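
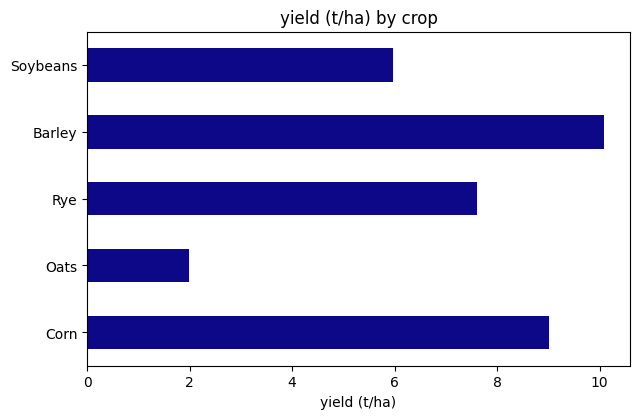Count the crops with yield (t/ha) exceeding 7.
Above 7: Corn, Rye, Barley.

3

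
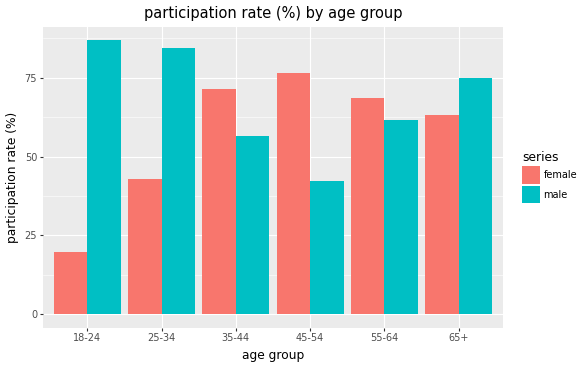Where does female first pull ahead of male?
35-44

25-34: female ≈ 40 vs male ≈ 80 (not yet); 35-44: female ≈ 70 vs male ≈ 60 (first crossover).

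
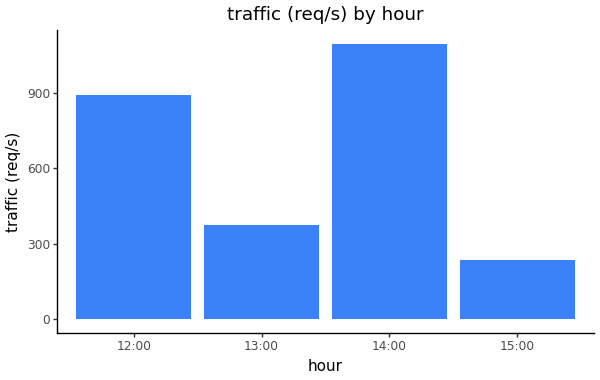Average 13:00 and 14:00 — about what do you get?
≈ 750

(400 + 1100) / 2 ≈ 750.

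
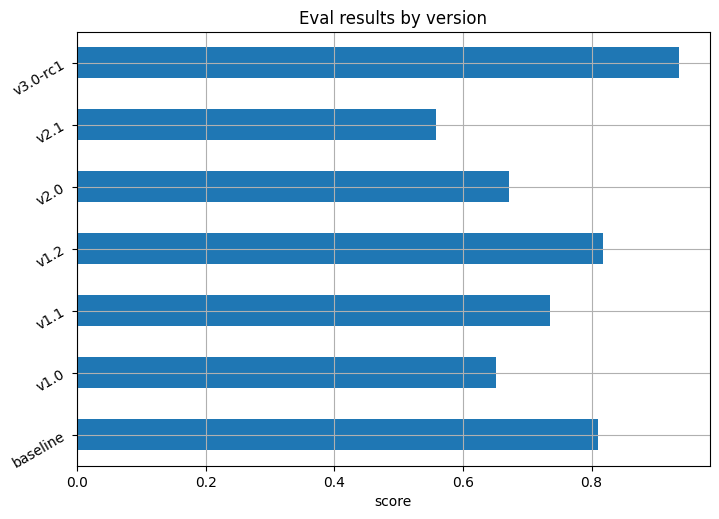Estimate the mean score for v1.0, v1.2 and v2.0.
(0.7 + 0.8 + 0.7) / 3 ≈ 0.73.

≈ 0.73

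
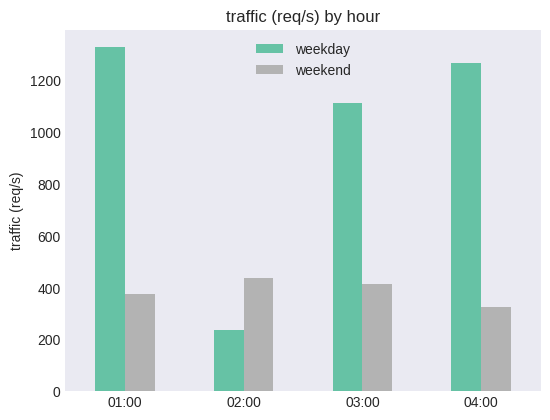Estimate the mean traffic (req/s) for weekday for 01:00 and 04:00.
≈ 1300

(1400 + 1200) / 2 ≈ 1300.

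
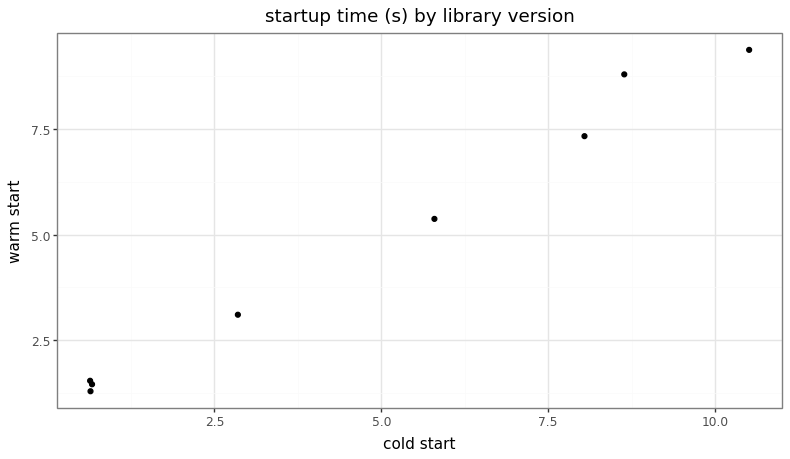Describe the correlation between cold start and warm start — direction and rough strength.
Points are positively correlated; strong (|r| ≈ 1.0).

positive, strong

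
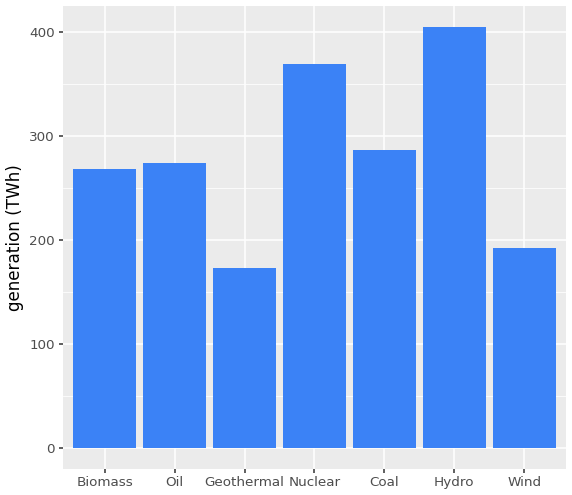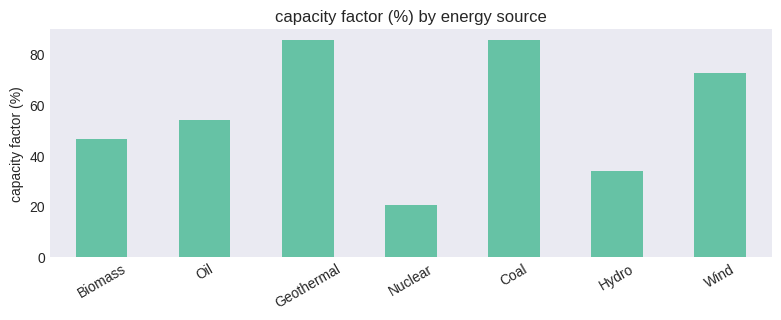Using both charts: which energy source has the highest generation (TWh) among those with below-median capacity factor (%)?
Hydro

Chart 2 median capacity factor (%) ≈ 50; below-median energy sources: Biomass, Nuclear, Hydro. Among those, Hydro has the highest generation (TWh) (≈ 400).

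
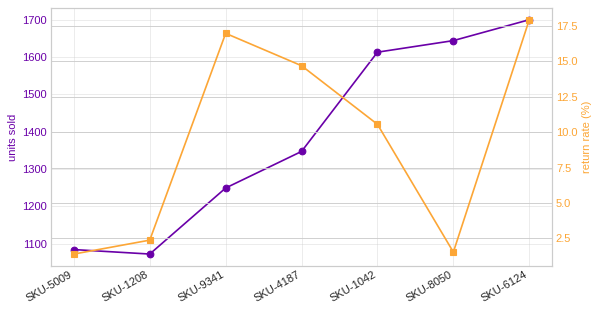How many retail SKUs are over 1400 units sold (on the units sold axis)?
3

Above 1400: SKU-1042, SKU-8050, SKU-6124.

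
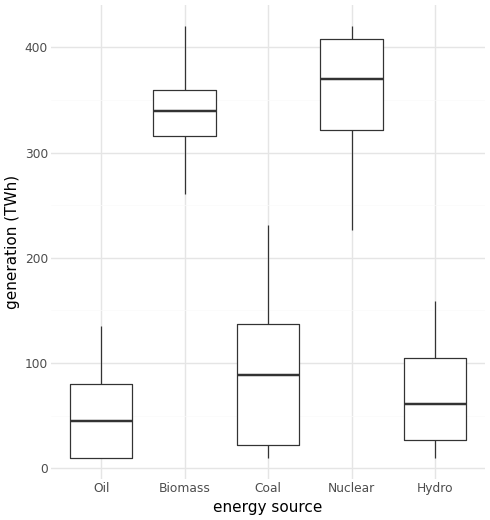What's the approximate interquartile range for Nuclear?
≈ 100

Q3 ≈ 400, Q1 ≈ 300; IQR ≈ 100.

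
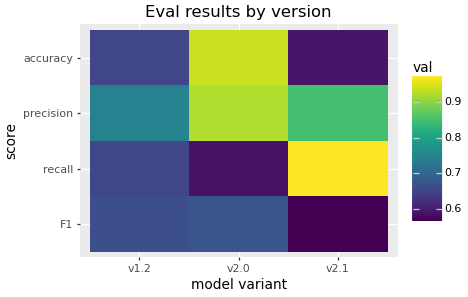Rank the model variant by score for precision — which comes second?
Top 3 for precision: v2.0 ≈ 0.90, v2.1 ≈ 0.85, v1.2 ≈ 0.75.

v2.1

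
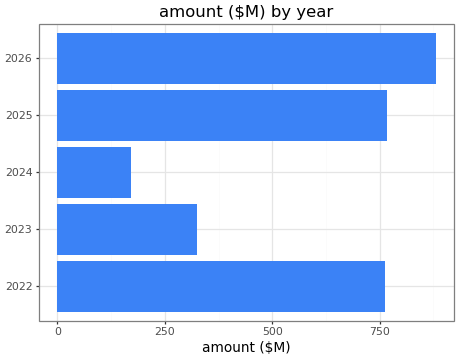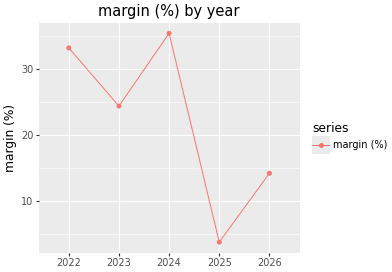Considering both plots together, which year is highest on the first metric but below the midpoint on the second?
Chart 2 median margin (%) ≈ 25; below-median years: 2025, 2026. Among those, 2026 has the highest amount ($M) (≈ 900).

2026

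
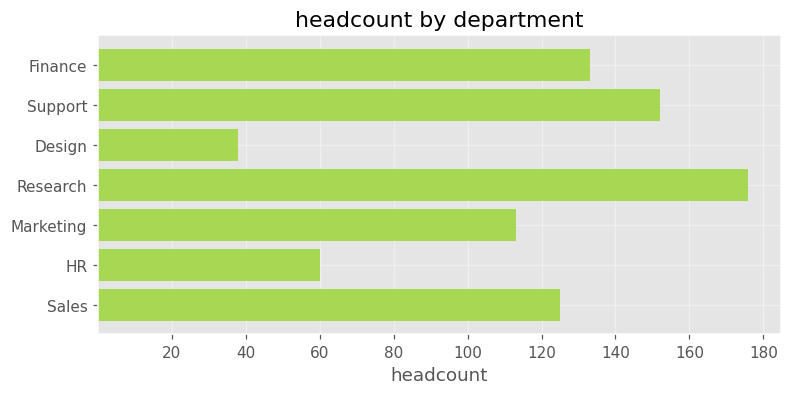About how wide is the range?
Max Research ≈ 180, min Design ≈ 40; range ≈ 140.

≈ 140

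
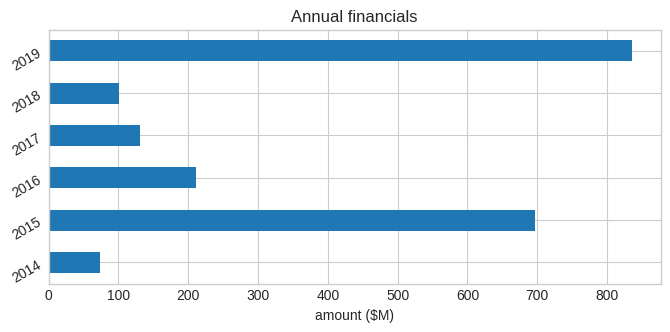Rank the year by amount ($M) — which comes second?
Top 3: 2019 ≈ 800, 2015 ≈ 700, 2016 ≈ 200.

2015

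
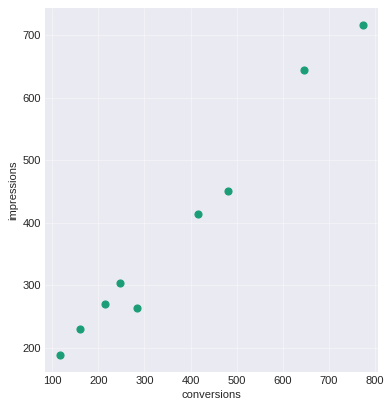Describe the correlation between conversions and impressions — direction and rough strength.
positive, strong

Points are positively correlated; strong (|r| ≈ 1.0).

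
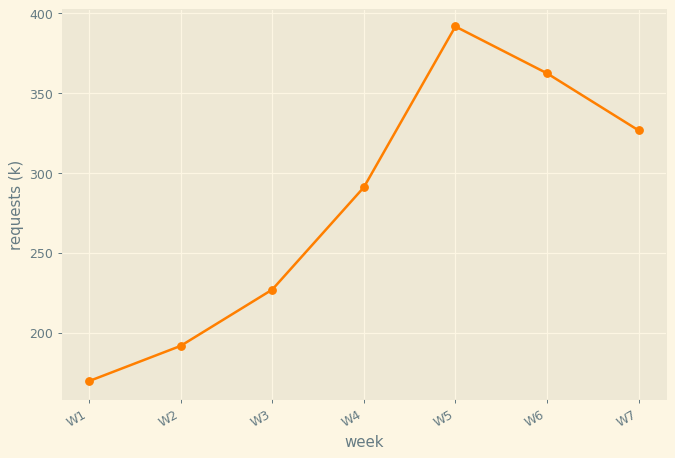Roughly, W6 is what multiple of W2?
≈ 1.8×

W6 ≈ 360, W2 ≈ 200; 360/200 ≈ 1.8.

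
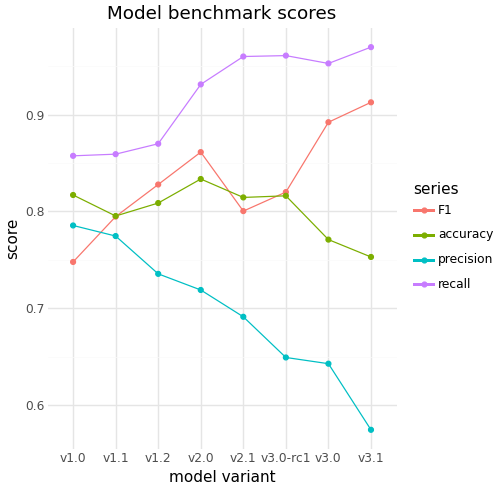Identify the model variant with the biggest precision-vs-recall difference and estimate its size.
v3.1: precision ≈ 0.55, recall ≈ 0.95 → gap ≈ 0.40. Next-largest (v3.0-rc1) is only ≈ 0.30.

v3.1, ≈ 0.40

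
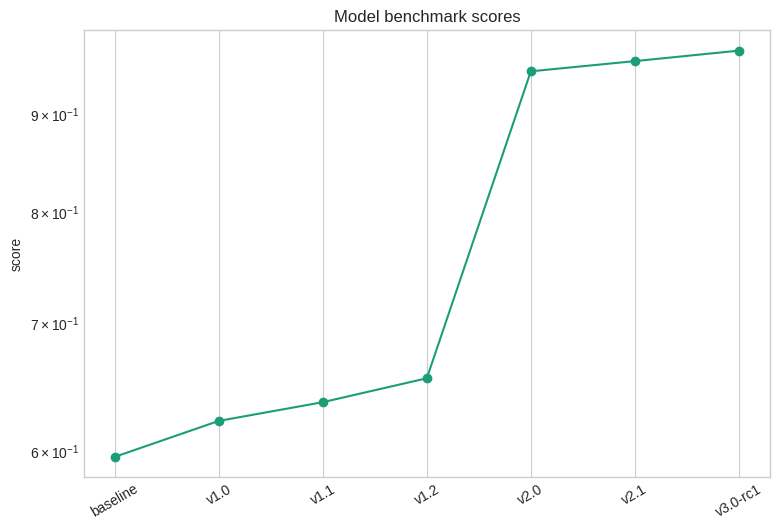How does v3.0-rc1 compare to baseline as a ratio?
v3.0-rc1 ≈ 0.95, baseline ≈ 0.60; 0.95/0.60 ≈ 1.58.

≈ 1.58×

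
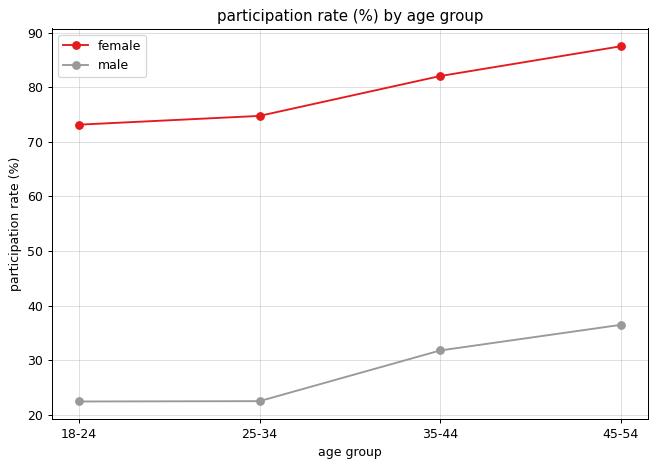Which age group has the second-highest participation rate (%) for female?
35-44

Top 3 for female: 45-54 ≈ 90, 35-44 ≈ 80, 25-34 ≈ 70.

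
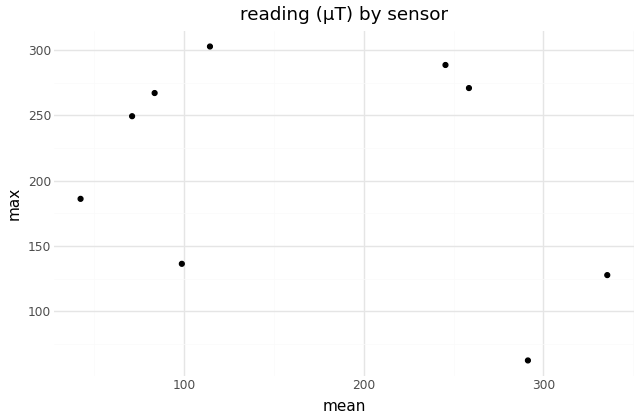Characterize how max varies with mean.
Points are negatively correlated; weak (|r| ≈ 0.3).

negative, weak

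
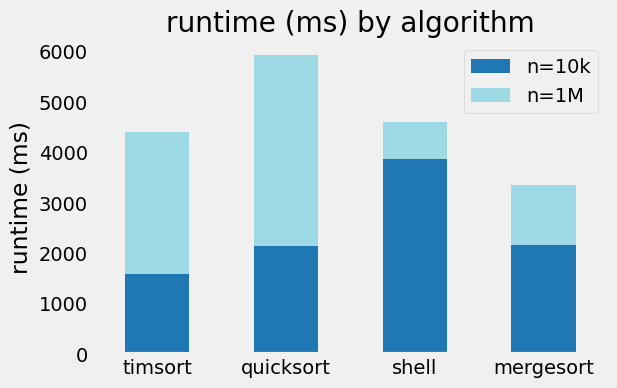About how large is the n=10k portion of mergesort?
≈ 2000

n=10k top ≈ 2000, bottom ≈ 0; segment ≈ 2000.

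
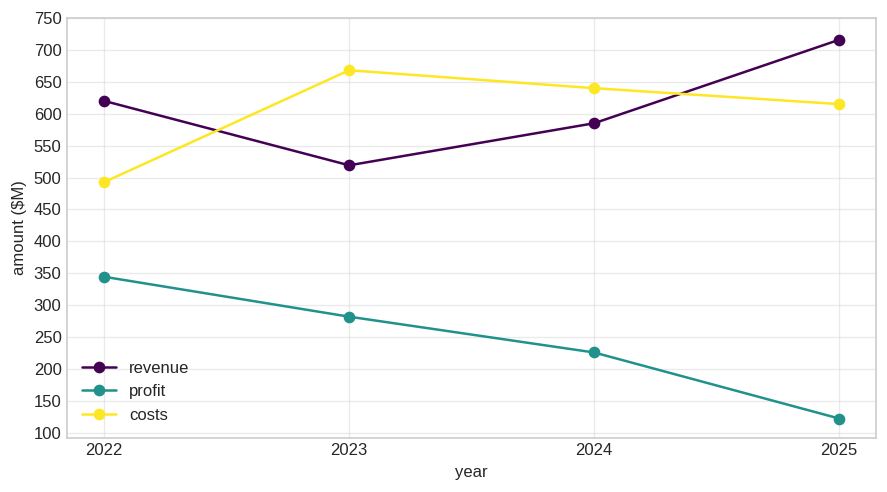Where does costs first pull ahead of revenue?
2023

2022: costs ≈ 500 vs revenue ≈ 600 (not yet); 2023: costs ≈ 650 vs revenue ≈ 500 (first crossover).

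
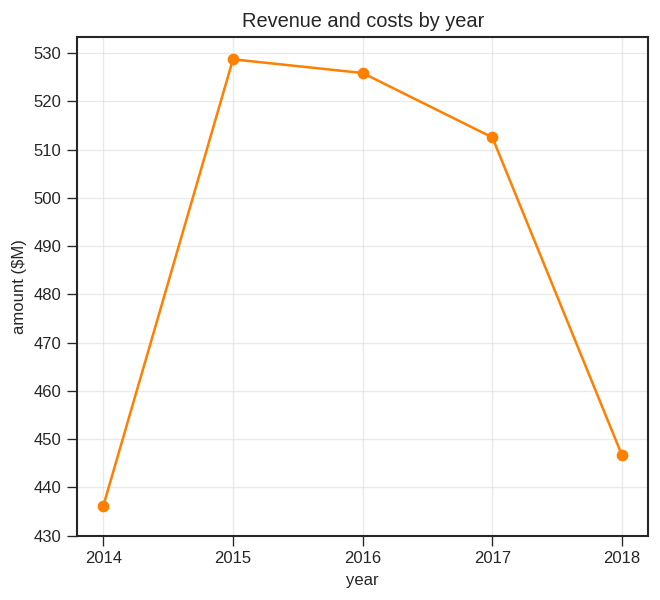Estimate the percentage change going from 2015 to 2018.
2015 ≈ 530, 2018 ≈ 450; (450 − 530) / 530 ≈ -15.1%.

≈ -15.1%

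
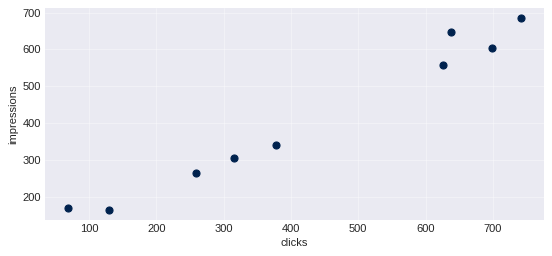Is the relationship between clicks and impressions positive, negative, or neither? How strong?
Points are positively correlated; strong (|r| ≈ 1.0).

positive, strong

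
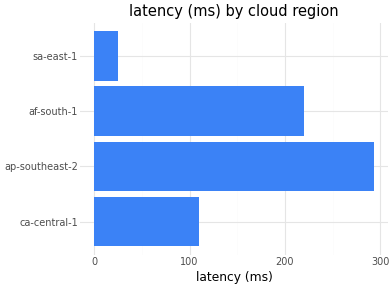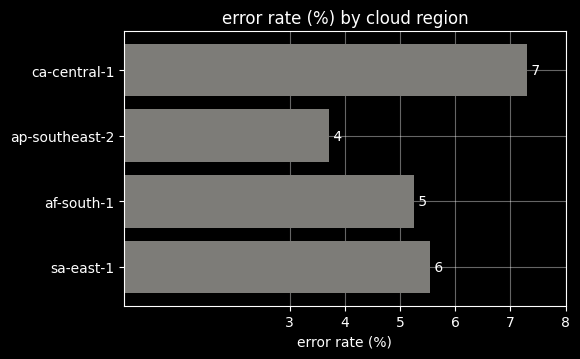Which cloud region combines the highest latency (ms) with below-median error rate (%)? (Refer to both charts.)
ap-southeast-2

Chart 2 median error rate (%) ≈ 5; below-median cloud regions: ap-southeast-2, af-south-1. Among those, ap-southeast-2 has the highest latency (ms) (≈ 300).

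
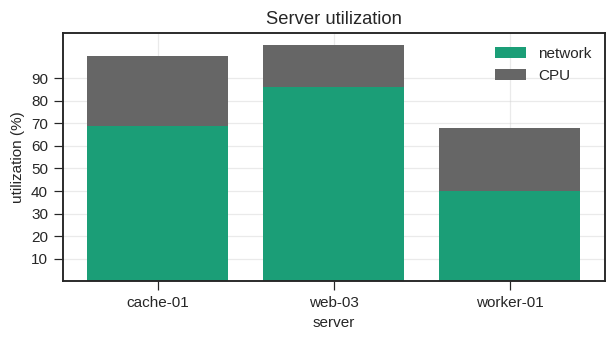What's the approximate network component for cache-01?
≈ 70

network top ≈ 70, bottom ≈ 0; segment ≈ 70.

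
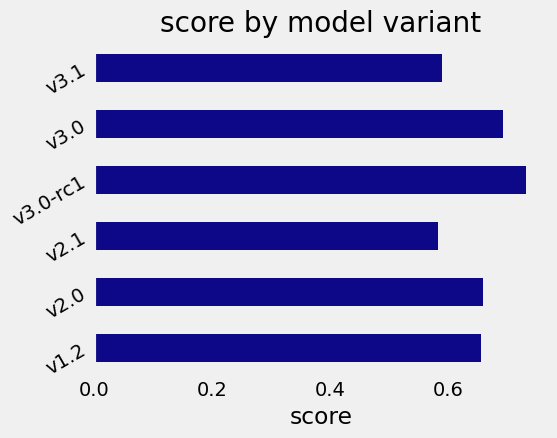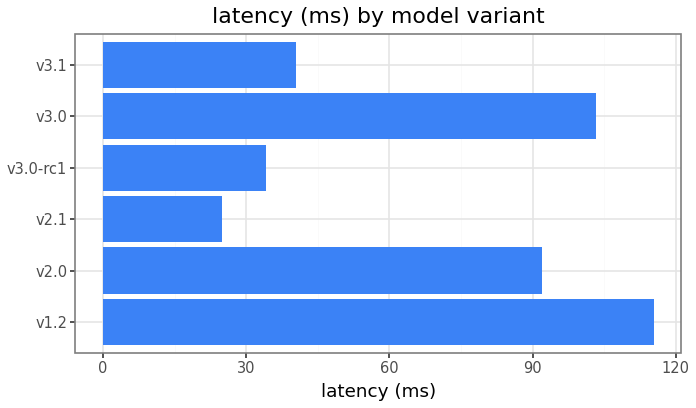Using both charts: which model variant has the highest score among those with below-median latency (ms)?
v3.0-rc1

Chart 2 median latency (ms) ≈ 60; below-median model variants: v2.1, v3.0-rc1, v3.1. Among those, v3.0-rc1 has the highest score (≈ 0.7).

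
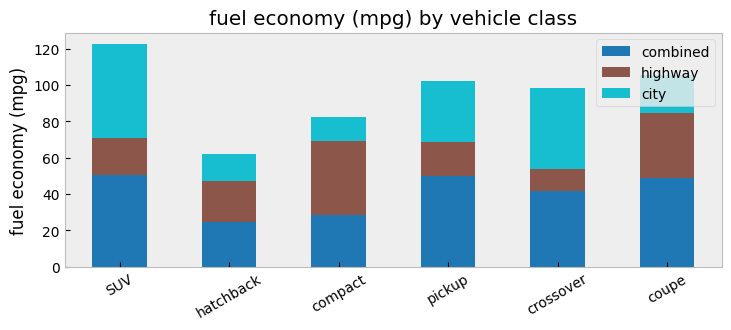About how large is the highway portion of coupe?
highway top ≈ 80, bottom ≈ 40; segment ≈ 40.

≈ 40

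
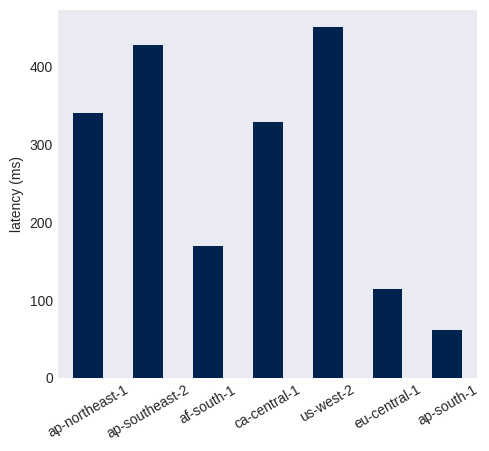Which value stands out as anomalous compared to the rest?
ap-south-1

ap-south-1 ≈ 50; the rest sit between ≈ 100 and ≈ 450.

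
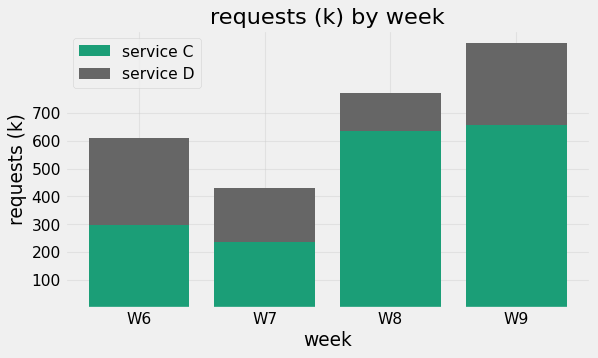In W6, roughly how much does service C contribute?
≈ 300

service C top ≈ 300, bottom ≈ 0; segment ≈ 300.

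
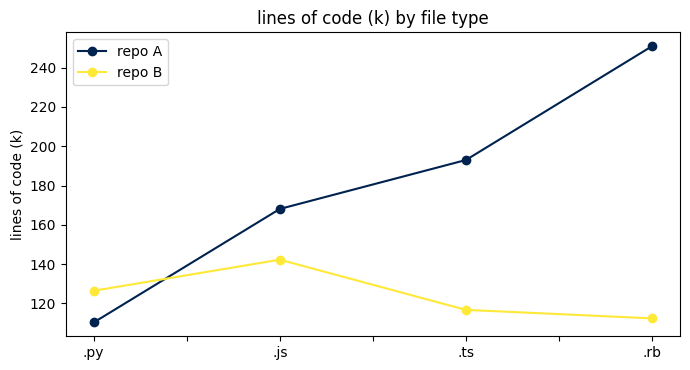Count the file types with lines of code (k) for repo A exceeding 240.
Above 240: .rb.

1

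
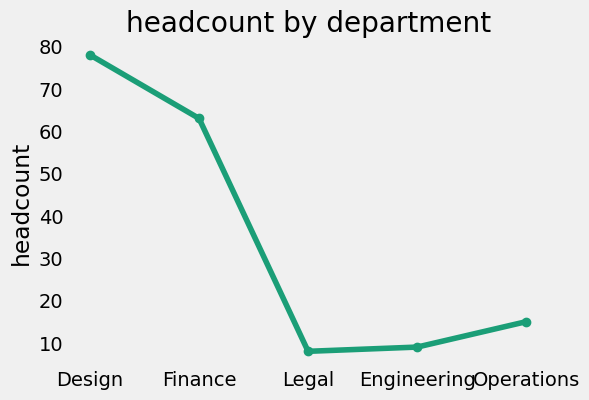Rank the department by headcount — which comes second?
Finance

Top 3: Design ≈ 80, Finance ≈ 60, Operations ≈ 20.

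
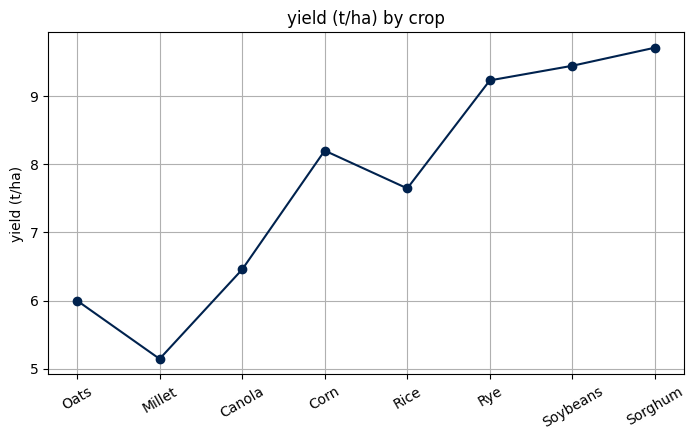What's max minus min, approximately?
≈ 4.5

Max Sorghum ≈ 9.5, min Millet ≈ 5.0; range ≈ 4.5.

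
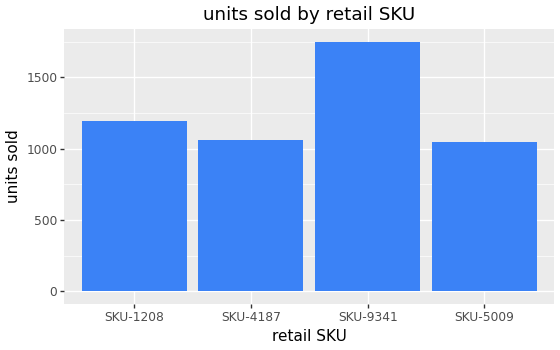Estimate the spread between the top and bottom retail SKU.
Max SKU-9341 ≈ 1800, min SKU-5009 ≈ 1000; range ≈ 800.

≈ 800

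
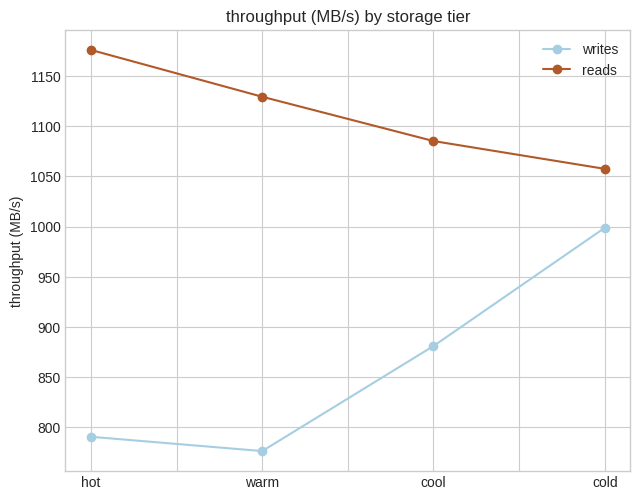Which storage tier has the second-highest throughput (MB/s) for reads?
warm

Top 3 for reads: hot ≈ 1200, warm ≈ 1150, cool ≈ 1100.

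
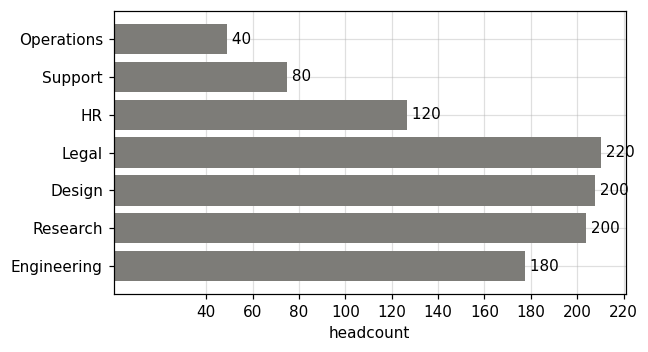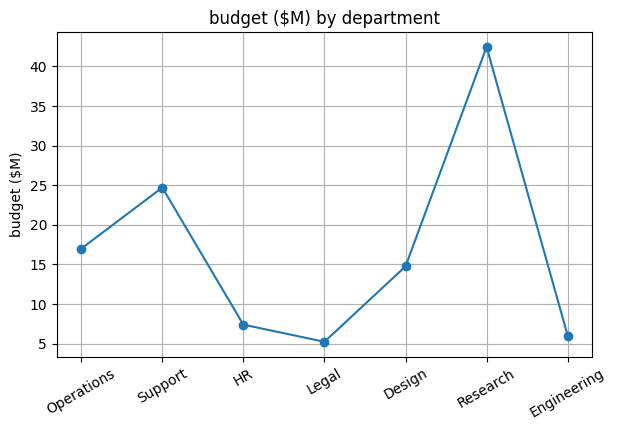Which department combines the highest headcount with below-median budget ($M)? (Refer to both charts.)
Chart 2 median budget ($M) ≈ 15; below-median departments: HR, Legal, Engineering. Among those, Legal has the highest headcount (≈ 220).

Legal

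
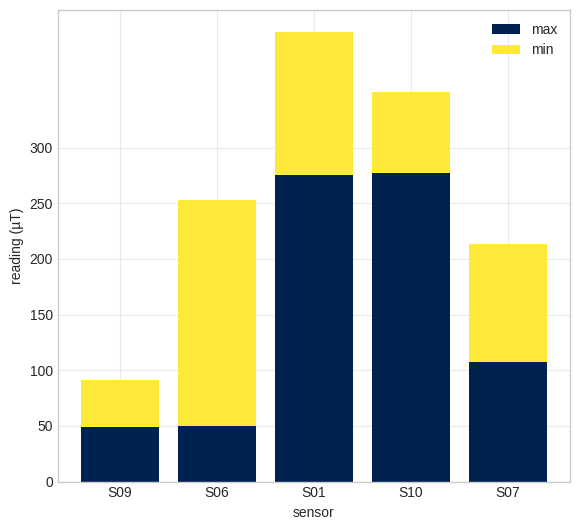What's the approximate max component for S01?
max top ≈ 300, bottom ≈ 0; segment ≈ 300.

≈ 300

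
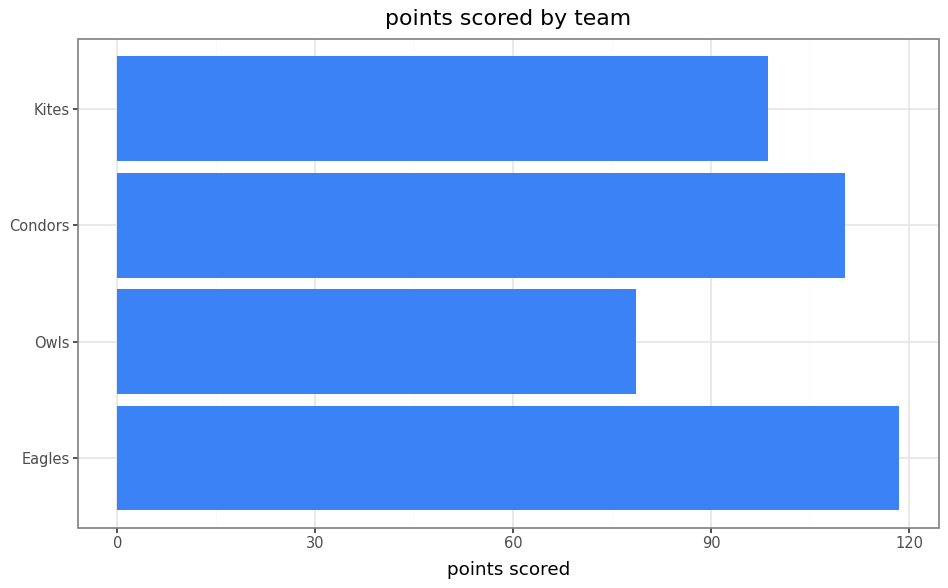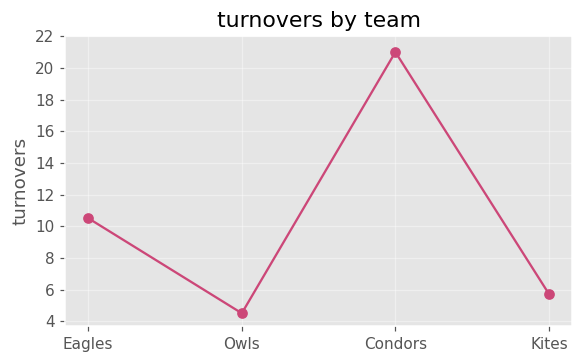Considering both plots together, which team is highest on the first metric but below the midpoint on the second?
Kites

Chart 2 median turnovers ≈ 8; below-median teams: Owls, Kites. Among those, Kites has the highest points scored (≈ 100).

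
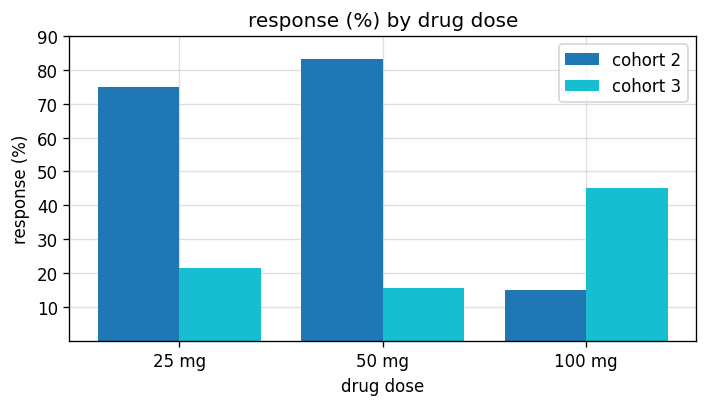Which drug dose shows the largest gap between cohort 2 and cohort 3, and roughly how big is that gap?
50 mg, ≈ 60 %

50 mg: cohort 2 ≈ 80, cohort 3 ≈ 20 → gap ≈ 60. Next-largest (25 mg) is only ≈ 50.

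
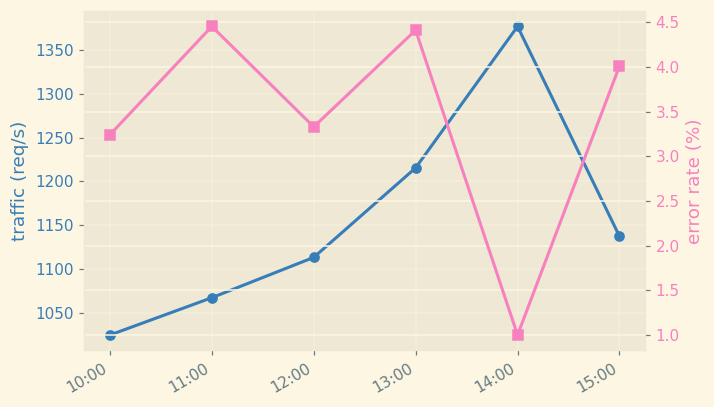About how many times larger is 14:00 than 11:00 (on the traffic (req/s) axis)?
≈ 1.33×

14:00 ≈ 1400, 11:00 ≈ 1050; 1400/1050 ≈ 1.33.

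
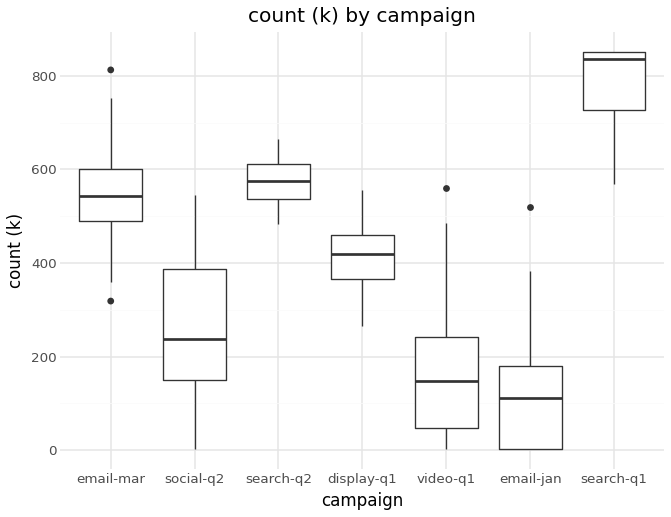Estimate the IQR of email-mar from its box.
Q3 ≈ 600, Q1 ≈ 500; IQR ≈ 100.

≈ 100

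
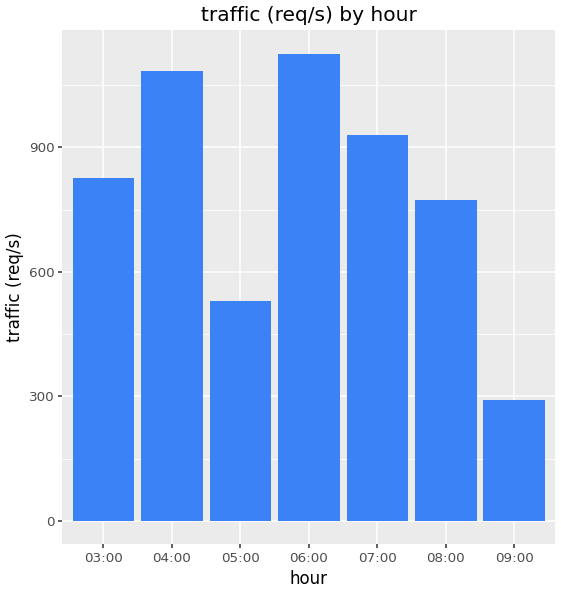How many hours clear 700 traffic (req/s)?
5

Above 700: 03:00, 04:00, 06:00, 07:00, 08:00.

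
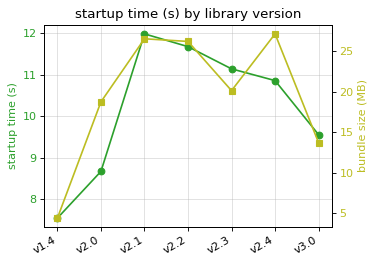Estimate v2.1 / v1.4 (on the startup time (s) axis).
≈ 1.6×

v2.1 ≈ 12.0, v1.4 ≈ 7.5; 12.0/7.5 ≈ 1.6.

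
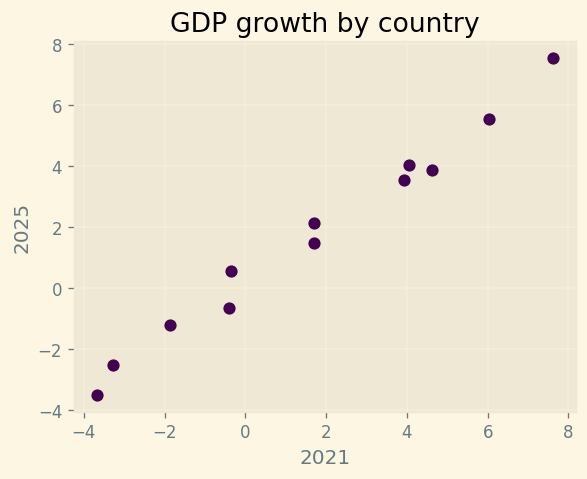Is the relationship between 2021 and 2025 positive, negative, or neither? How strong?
positive, strong

Points are positively correlated; strong (|r| ≈ 1.0).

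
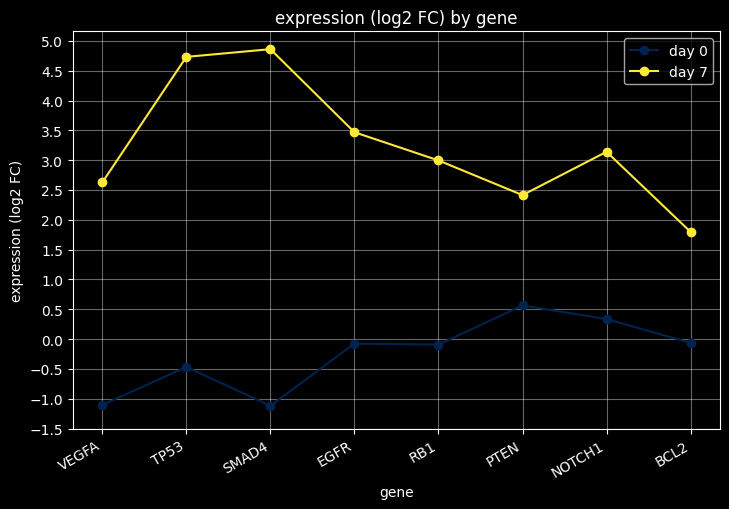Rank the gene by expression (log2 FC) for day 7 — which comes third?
EGFR

Top 4 for day 7: SMAD4 ≈ 5.0, TP53 ≈ 4.5, EGFR ≈ 3.5, NOTCH1 ≈ 3.0.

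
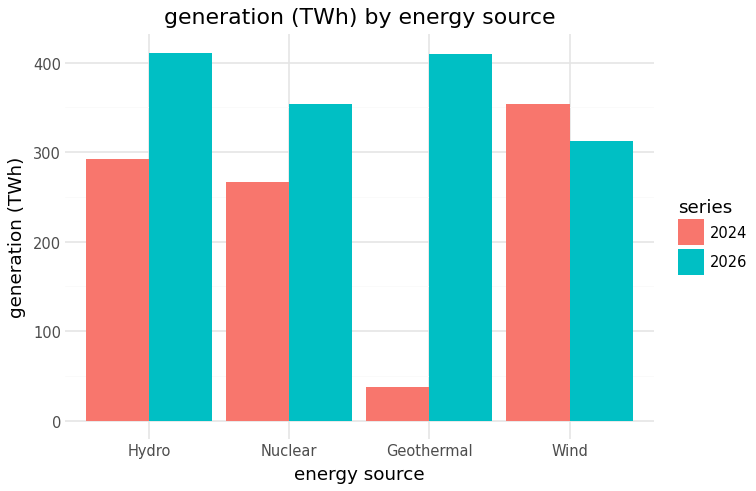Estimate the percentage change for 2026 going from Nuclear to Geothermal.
Nuclear ≈ 350, Geothermal ≈ 400; (400 − 350) / 350 ≈ +14.3%.

≈ +14.3%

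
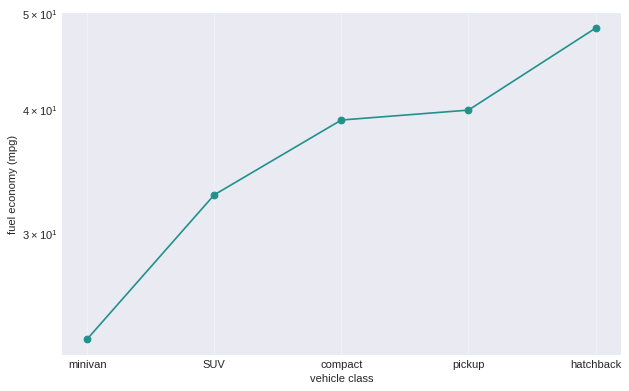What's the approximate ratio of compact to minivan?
compact ≈ 40, minivan ≈ 25; 40/25 ≈ 1.6.

≈ 1.6×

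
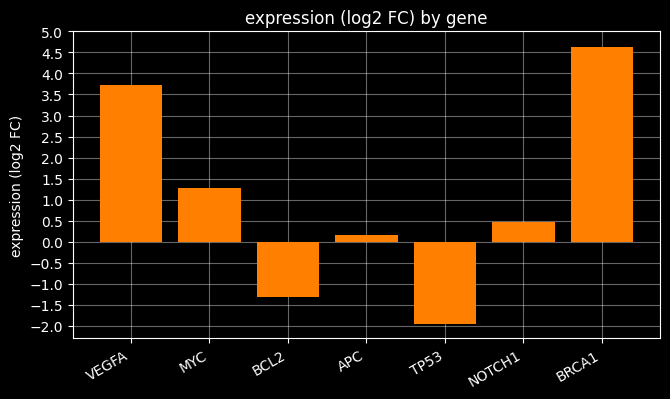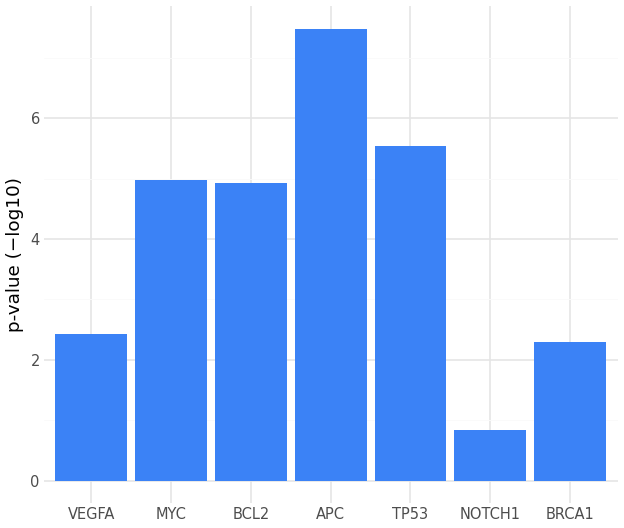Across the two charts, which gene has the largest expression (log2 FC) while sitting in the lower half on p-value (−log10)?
Chart 2 median p-value (−log10) ≈ 5; below-median genes: VEGFA, NOTCH1, BRCA1. Among those, BRCA1 has the highest expression (log2 FC) (≈ 4.5).

BRCA1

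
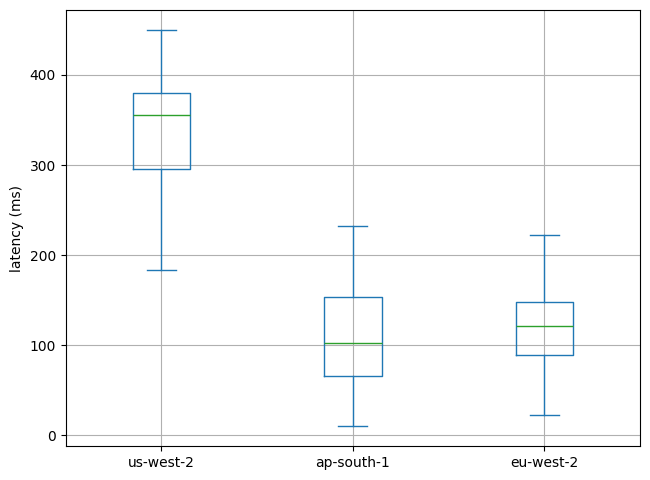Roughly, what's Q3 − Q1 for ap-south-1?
≈ 100

Q3 ≈ 160, Q1 ≈ 60; IQR ≈ 100.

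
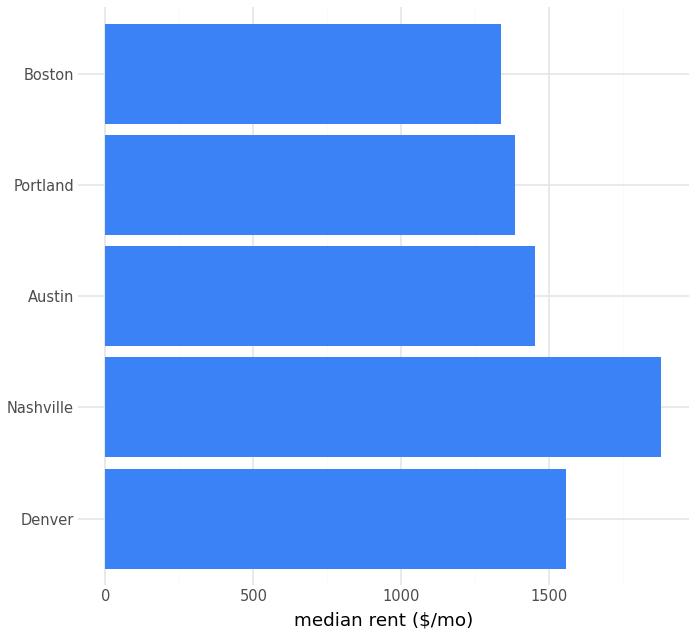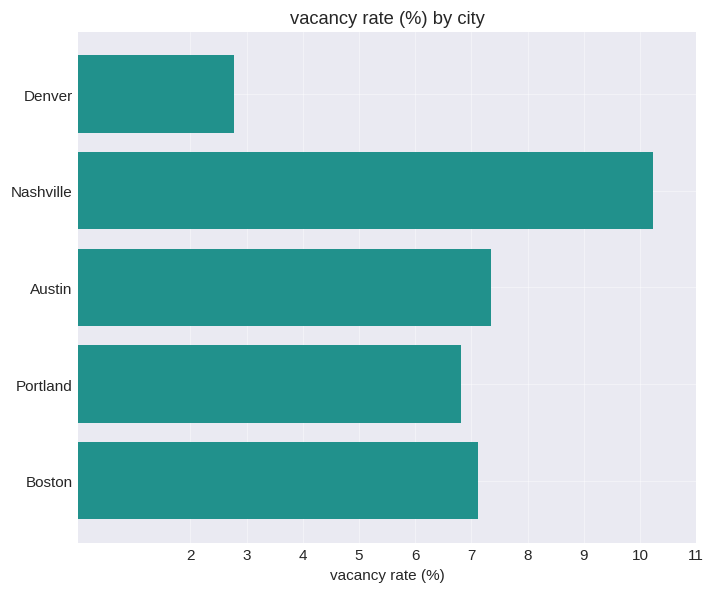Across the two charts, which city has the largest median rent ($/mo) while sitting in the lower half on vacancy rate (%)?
Denver

Chart 2 median vacancy rate (%) ≈ 7; below-median cities: Denver, Portland. Among those, Denver has the highest median rent ($/mo) (≈ 1600).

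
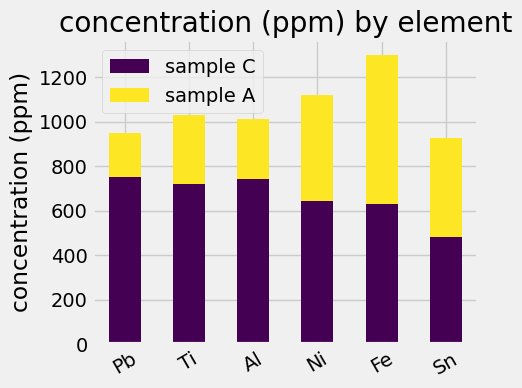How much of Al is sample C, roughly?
sample C top ≈ 800, bottom ≈ 0; segment ≈ 800.

≈ 800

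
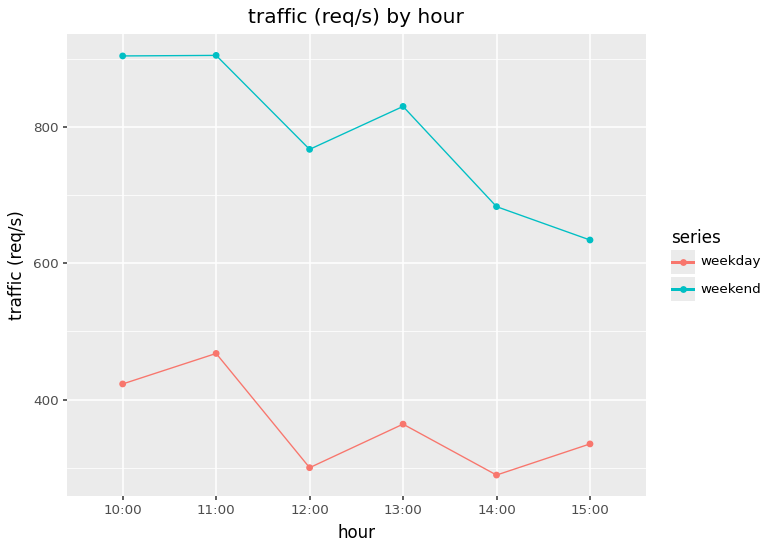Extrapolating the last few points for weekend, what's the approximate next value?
≈ 500

Last three: 800, 700, 600 → slope ≈ -100/step → next ≈ 500.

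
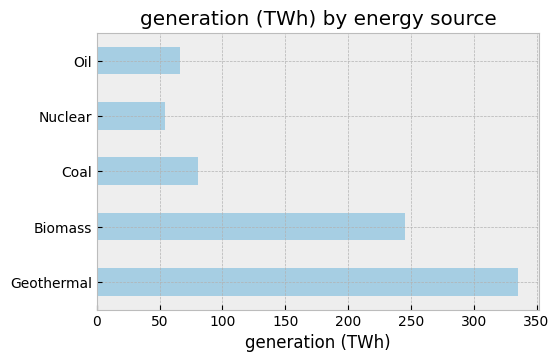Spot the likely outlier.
Geothermal ≈ 350; the rest sit between ≈ 50 and ≈ 250.

Geothermal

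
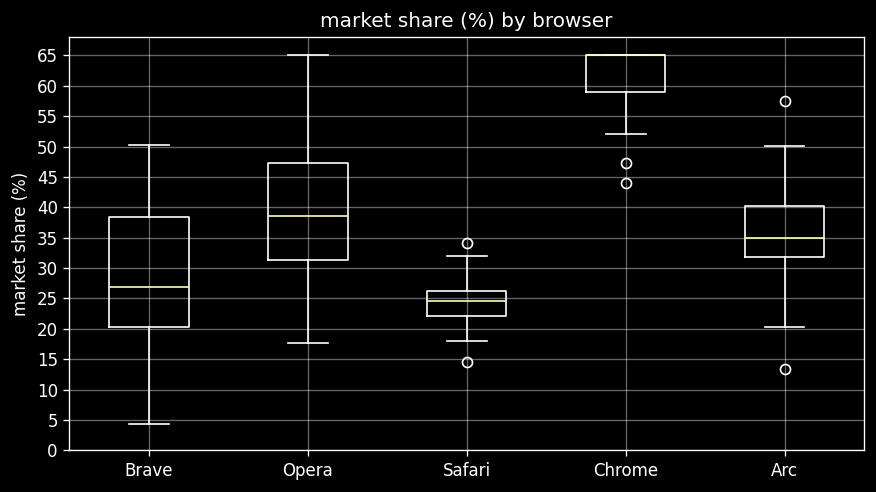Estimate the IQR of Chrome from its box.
≈ 5

Q3 ≈ 65, Q1 ≈ 60; IQR ≈ 5.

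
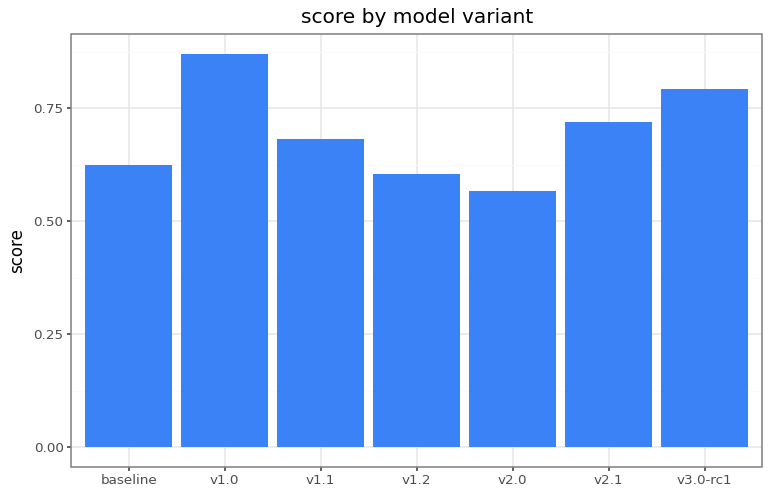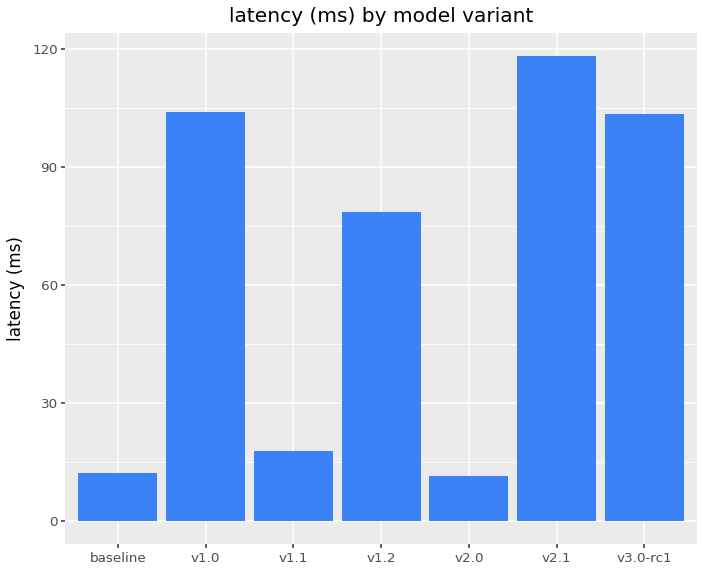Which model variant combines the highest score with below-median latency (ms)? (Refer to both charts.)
Chart 2 median latency (ms) ≈ 80; below-median model variants: baseline, v1.1, v2.0. Among those, v1.1 has the highest score (≈ 0.7).

v1.1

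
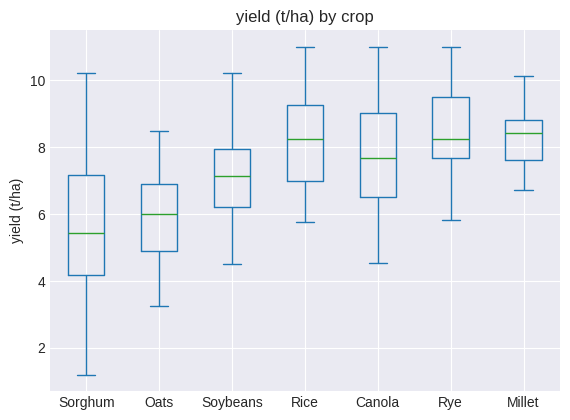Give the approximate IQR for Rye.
Q3 ≈ 9.5, Q1 ≈ 7.5; IQR ≈ 2.0.

≈ 2.0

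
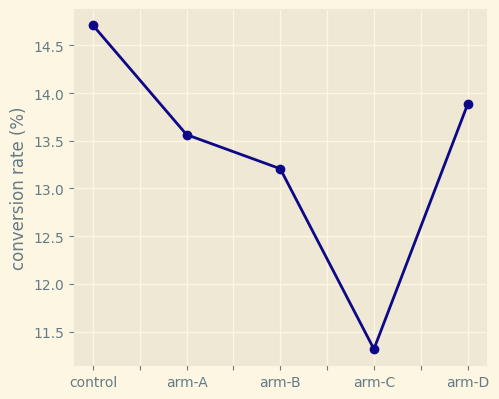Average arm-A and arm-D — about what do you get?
≈ 13.75

(13.5 + 14.0) / 2 ≈ 13.75.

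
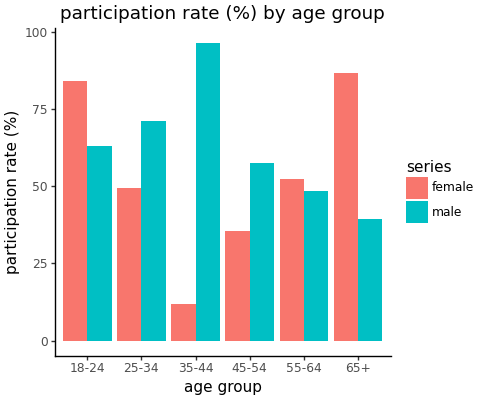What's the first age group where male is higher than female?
25-34

18-24: male ≈ 60 vs female ≈ 80 (not yet); 25-34: male ≈ 70 vs female ≈ 50 (first crossover).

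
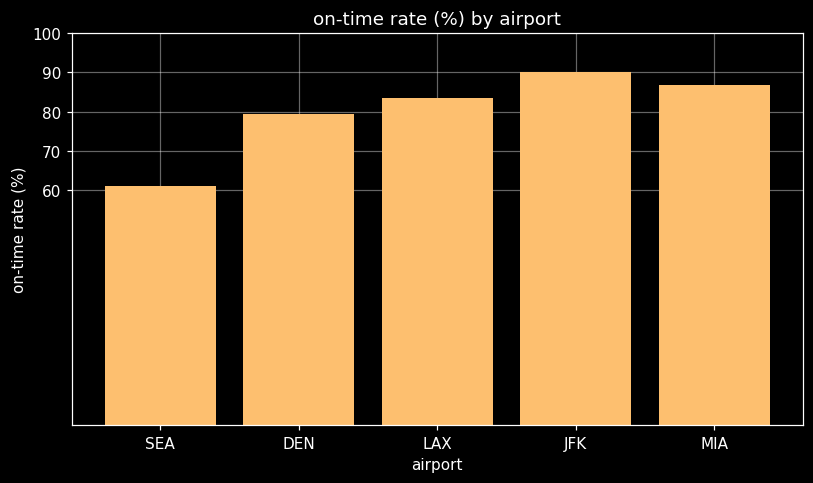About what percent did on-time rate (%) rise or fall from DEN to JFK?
≈ +12.5%

DEN ≈ 80, JFK ≈ 90; (90 − 80) / 80 ≈ +12.5%.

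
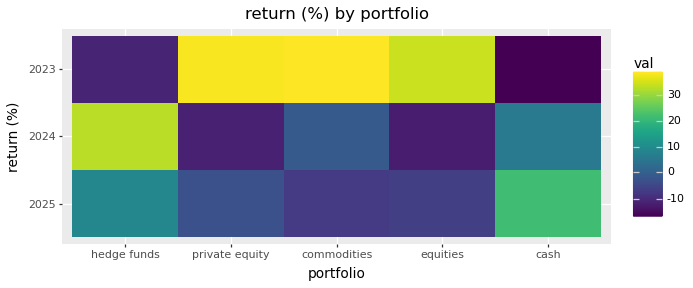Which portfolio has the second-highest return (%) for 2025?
Top 3 for 2025: cash ≈ 20, hedge funds ≈ 10, private equity ≈ -5.

hedge funds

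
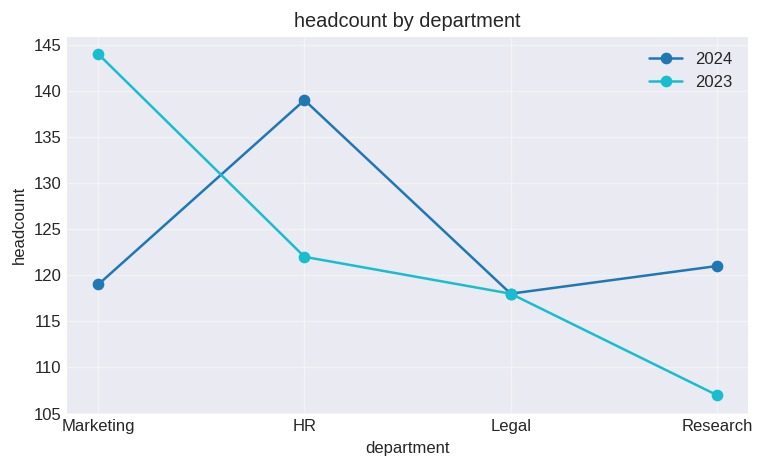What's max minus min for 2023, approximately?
Max Marketing ≈ 145, min Research ≈ 105; range ≈ 40.

≈ 40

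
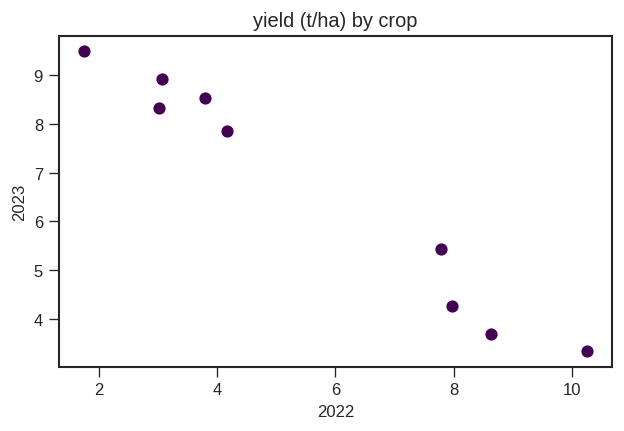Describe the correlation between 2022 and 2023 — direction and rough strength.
negative, strong

Points are negatively correlated; strong (|r| ≈ 1.0).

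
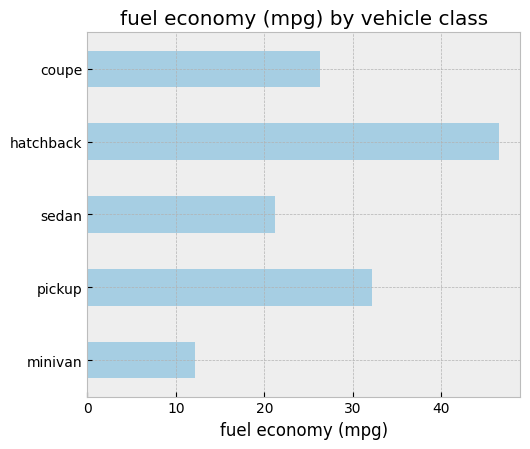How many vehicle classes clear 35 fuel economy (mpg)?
1

Above 35: hatchback.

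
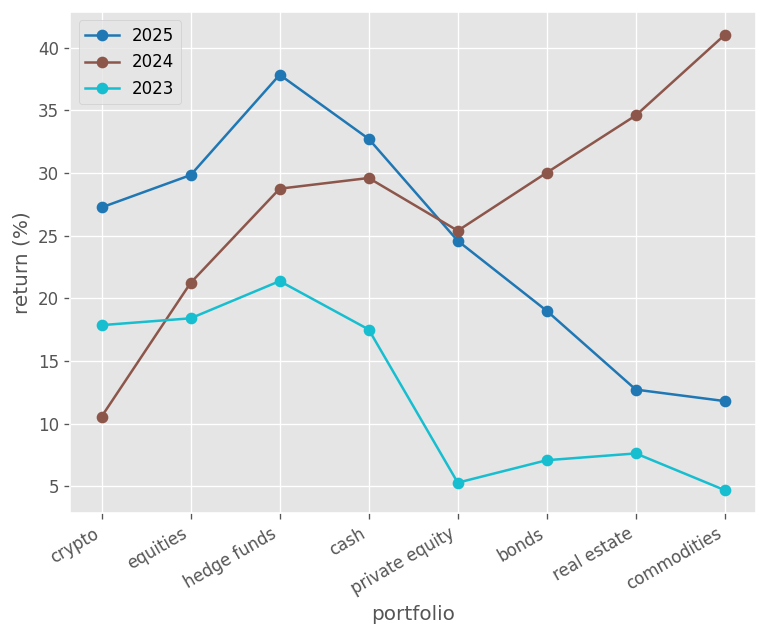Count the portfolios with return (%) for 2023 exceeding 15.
Above 15: crypto, equities, hedge funds, cash.

4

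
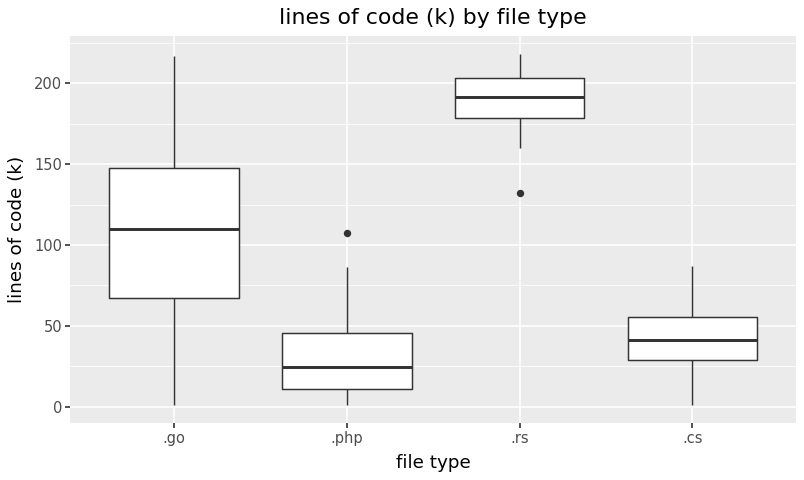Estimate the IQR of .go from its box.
≈ 80

Q3 ≈ 140, Q1 ≈ 60; IQR ≈ 80.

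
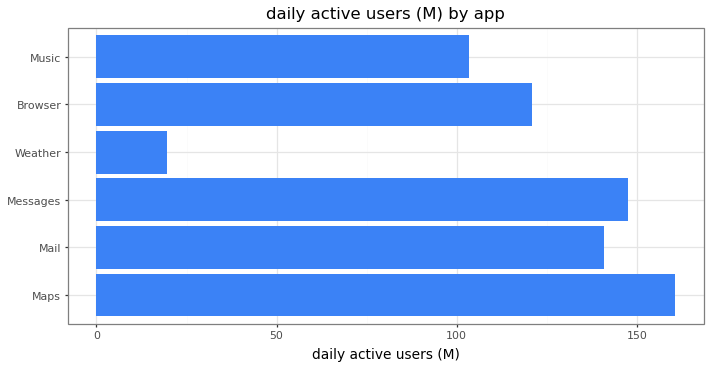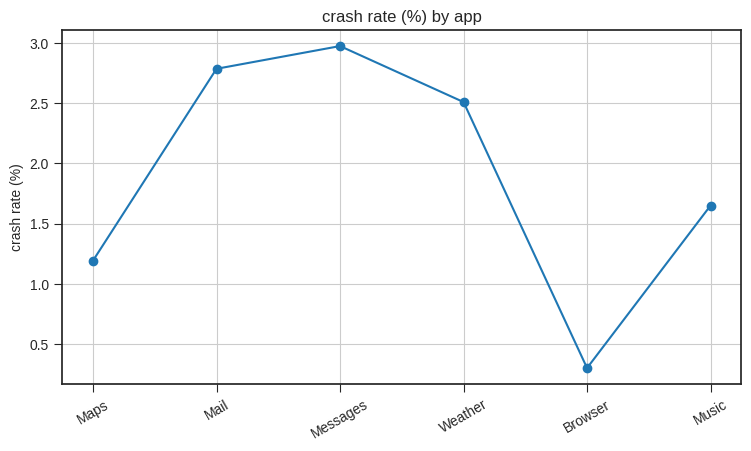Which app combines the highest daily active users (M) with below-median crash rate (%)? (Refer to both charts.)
Chart 2 median crash rate (%) ≈ 2; below-median apps: Maps, Browser, Music. Among those, Maps has the highest daily active users (M) (≈ 160).

Maps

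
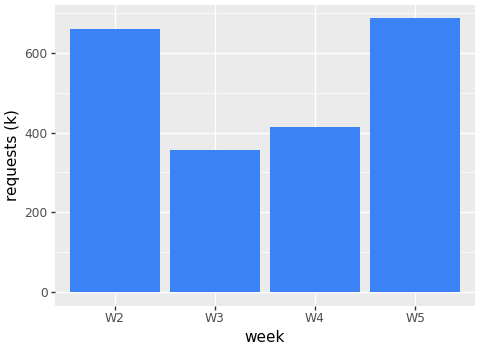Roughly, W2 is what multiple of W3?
≈ 1.75×

W2 ≈ 700, W3 ≈ 400; 700/400 ≈ 1.75.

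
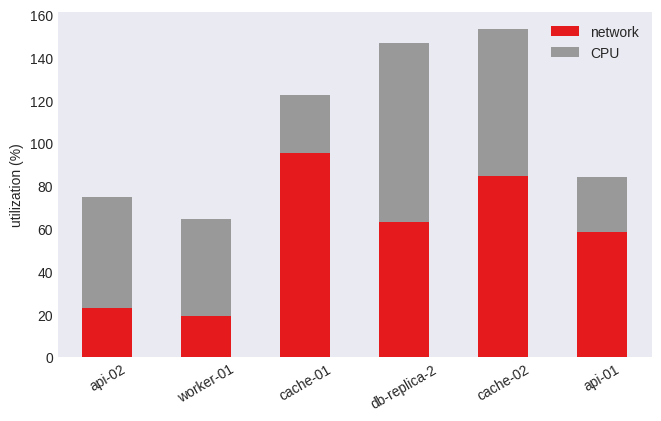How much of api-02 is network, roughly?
network top ≈ 20, bottom ≈ 0; segment ≈ 20.

≈ 20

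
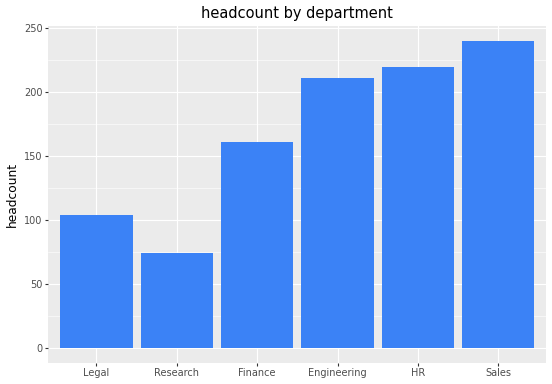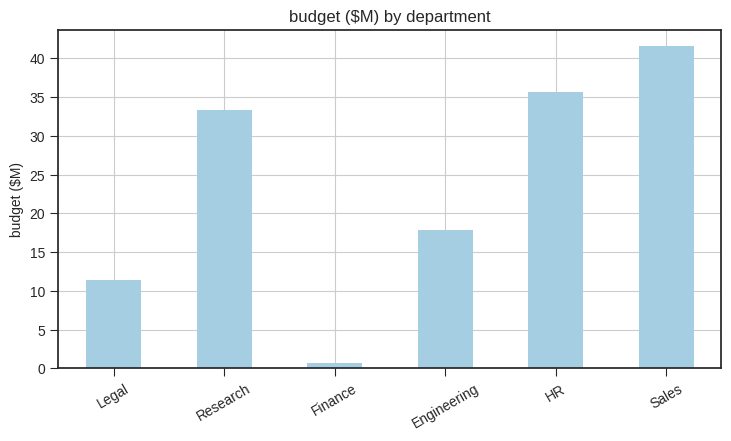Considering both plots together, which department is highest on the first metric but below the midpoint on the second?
Engineering

Chart 2 median budget ($M) ≈ 25; below-median departments: Legal, Finance, Engineering. Among those, Engineering has the highest headcount (≈ 200).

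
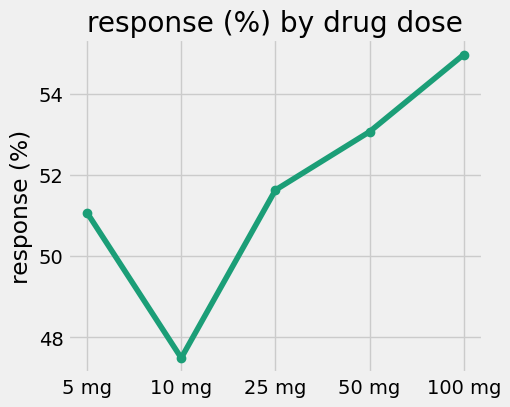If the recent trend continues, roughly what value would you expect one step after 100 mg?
Last three: 52, 53, 55 → slope ≈ 1.5/step → next ≈ 56.5.

≈ 56.5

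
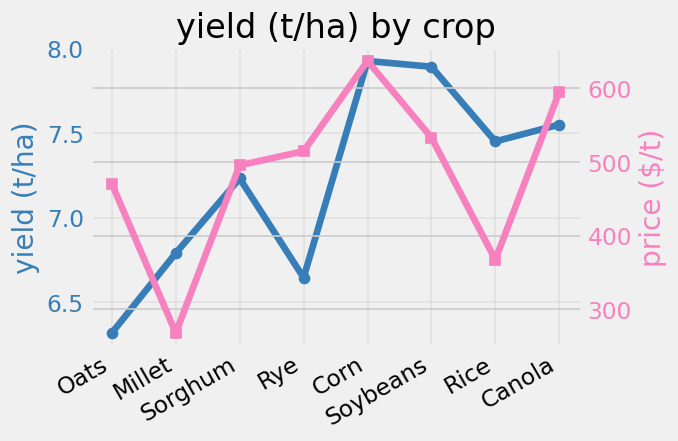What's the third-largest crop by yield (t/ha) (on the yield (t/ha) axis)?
Top 4 (on the yield (t/ha) axis): Corn ≈ 8.0, Soybeans ≈ 7.8, Canola ≈ 7.6, Rice ≈ 7.4.

Canola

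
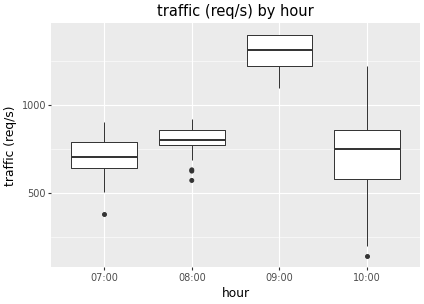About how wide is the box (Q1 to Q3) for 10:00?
Q3 ≈ 900, Q1 ≈ 600; IQR ≈ 300.

≈ 300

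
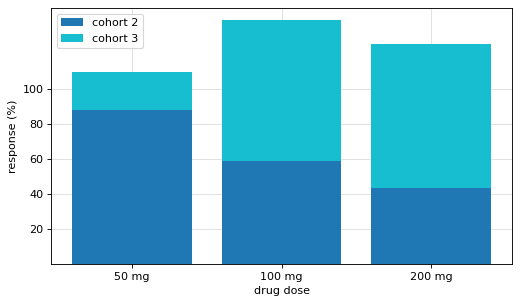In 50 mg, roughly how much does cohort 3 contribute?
cohort 3 top ≈ 100, bottom ≈ 80; segment ≈ 20.

≈ 20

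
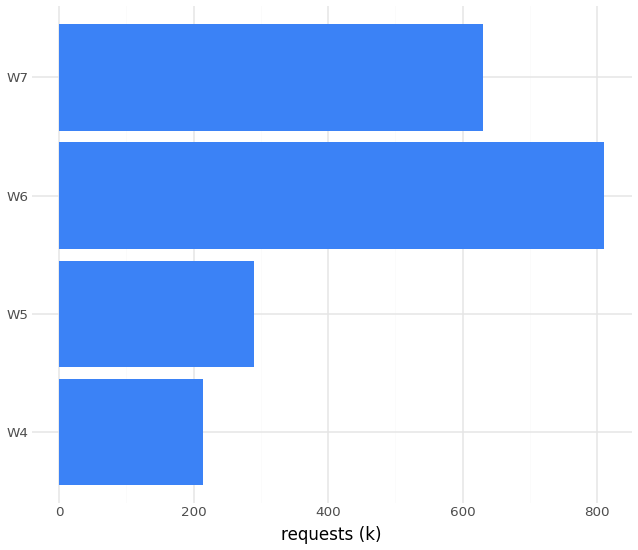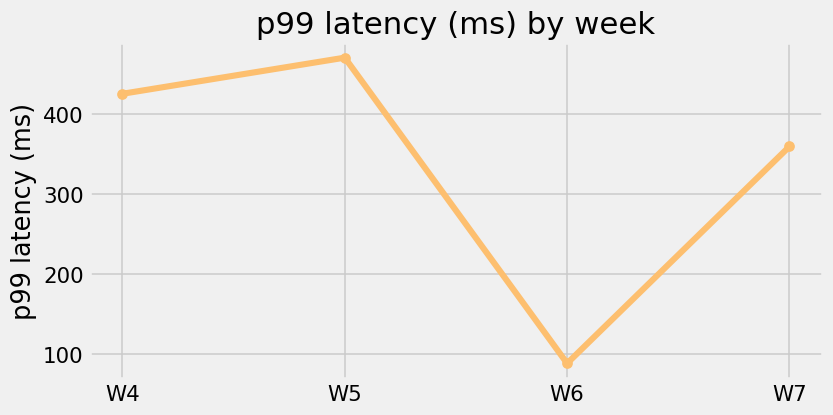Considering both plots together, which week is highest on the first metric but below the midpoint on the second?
Chart 2 median p99 latency (ms) ≈ 400; below-median weeks: W6, W7. Among those, W6 has the highest requests (k) (≈ 800).

W6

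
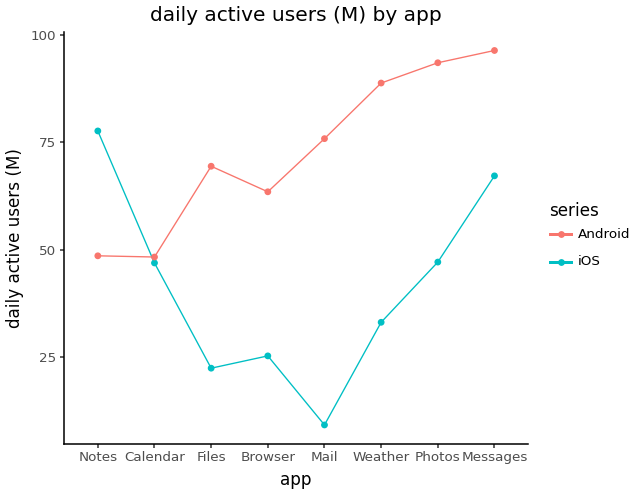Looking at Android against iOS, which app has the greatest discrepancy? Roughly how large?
Mail, ≈ 70 M

Mail: Android ≈ 80, iOS ≈ 10 → gap ≈ 70. Next-largest (Weather) is only ≈ 60.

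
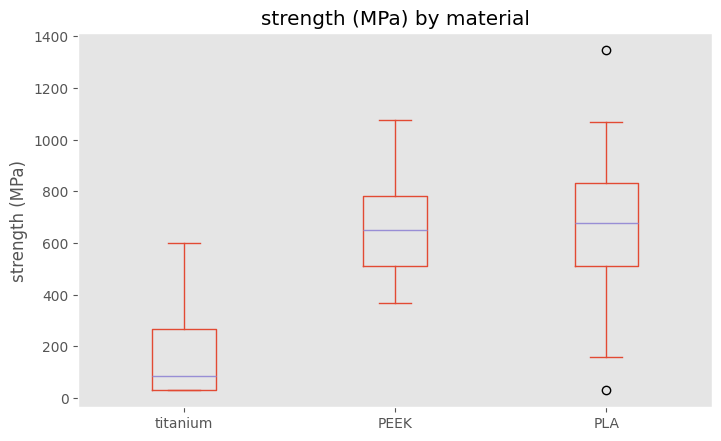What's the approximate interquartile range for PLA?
≈ 350

Q3 ≈ 850, Q1 ≈ 500; IQR ≈ 350.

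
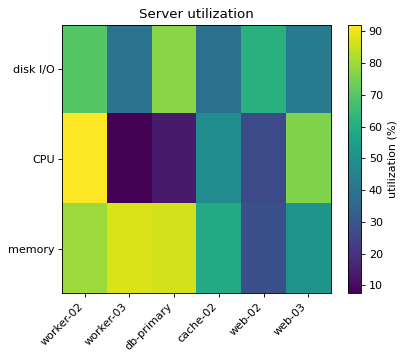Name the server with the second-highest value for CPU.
Top 3 for CPU: worker-02 ≈ 90, web-03 ≈ 80, cache-02 ≈ 50.

web-03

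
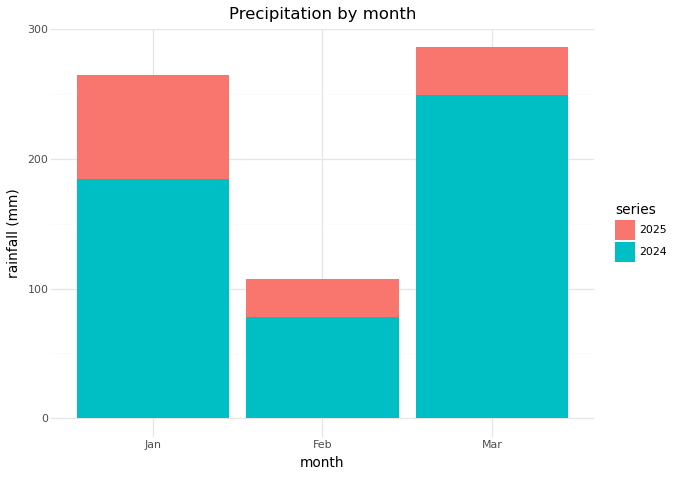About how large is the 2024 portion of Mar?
≈ 250

2024 top ≈ 250, bottom ≈ 0; segment ≈ 250.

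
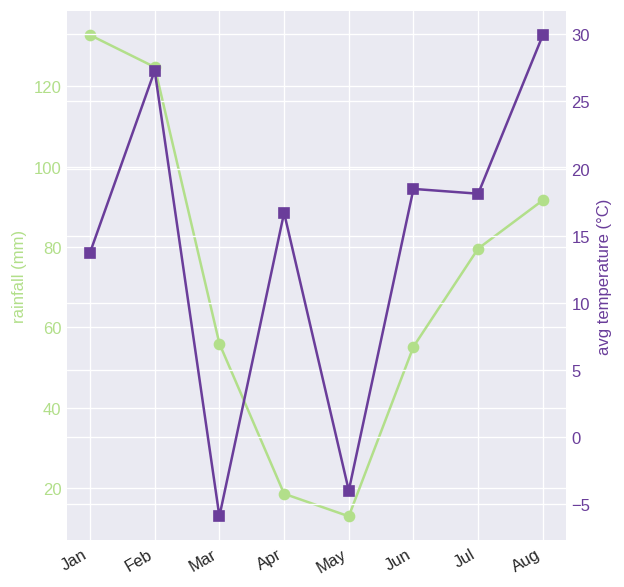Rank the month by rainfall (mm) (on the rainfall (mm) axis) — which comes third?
Aug

Top 4 (on the rainfall (mm) axis): Jan ≈ 130, Feb ≈ 120, Aug ≈ 90, Jul ≈ 80.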